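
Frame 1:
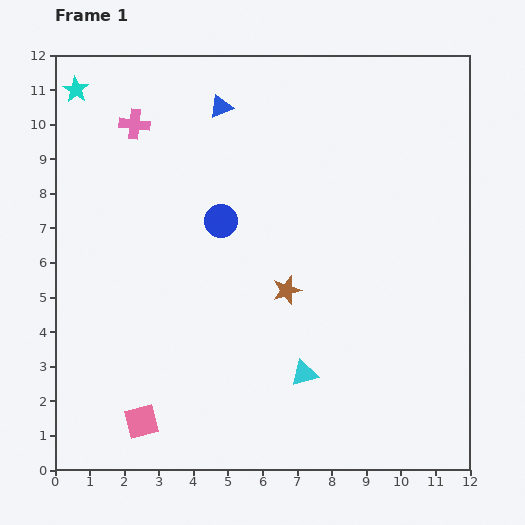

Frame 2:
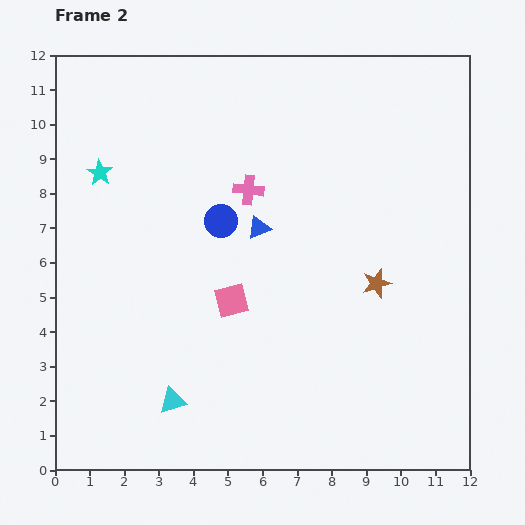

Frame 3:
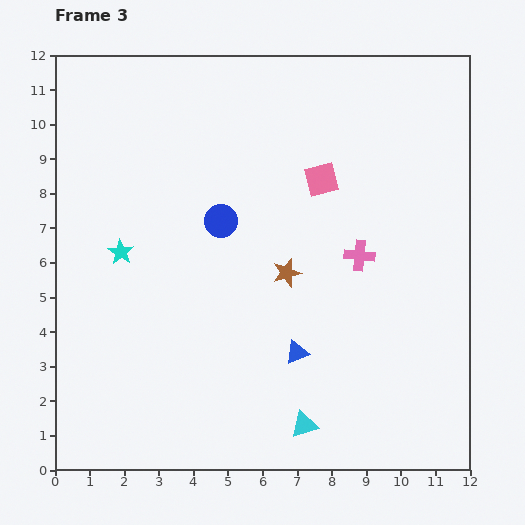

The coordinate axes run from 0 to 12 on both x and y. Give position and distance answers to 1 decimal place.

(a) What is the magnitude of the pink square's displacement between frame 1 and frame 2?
4.4

The pink square moved from (2.5, 1.4) to (5.1, 4.9), a distance of √(2.6² + 3.5²) ≈ 4.4.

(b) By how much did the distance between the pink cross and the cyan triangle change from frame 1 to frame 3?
-3.5

Distance in frame 1: 8.7. Distance in frame 3: 5.2.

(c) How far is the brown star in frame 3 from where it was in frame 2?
2.6

The brown star moved from (9.3, 5.4) to (6.7, 5.7), a distance of √(2.6² + 0.3²) ≈ 2.6.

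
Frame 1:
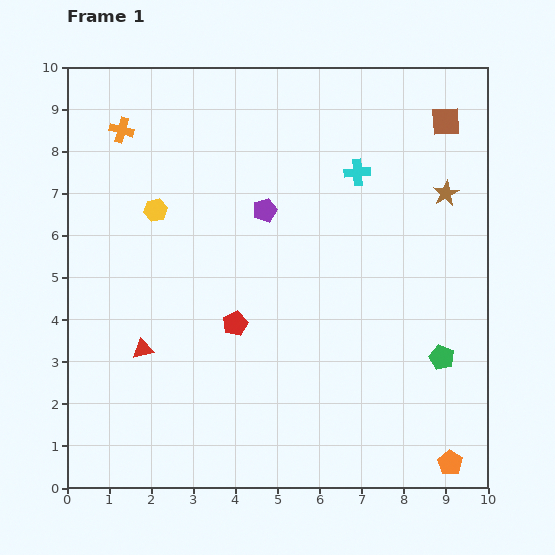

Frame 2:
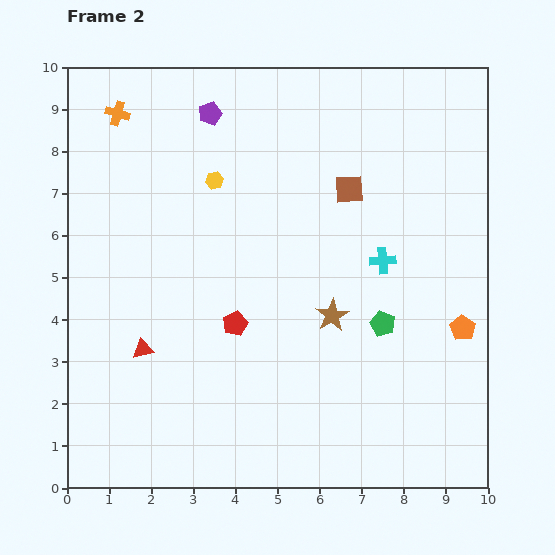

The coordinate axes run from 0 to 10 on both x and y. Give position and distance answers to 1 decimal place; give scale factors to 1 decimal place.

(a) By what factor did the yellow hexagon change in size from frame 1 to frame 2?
0.8×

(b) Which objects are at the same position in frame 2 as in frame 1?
the red triangle, the red pentagon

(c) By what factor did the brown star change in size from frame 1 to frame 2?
1.3×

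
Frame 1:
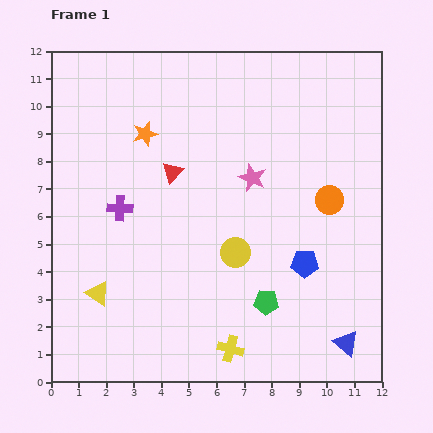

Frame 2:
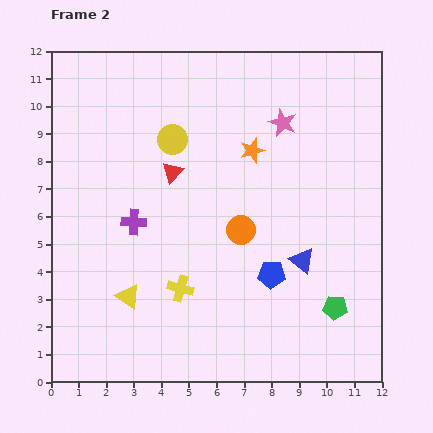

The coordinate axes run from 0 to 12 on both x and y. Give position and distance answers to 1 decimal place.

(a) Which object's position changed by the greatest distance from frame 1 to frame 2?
the yellow circle

(moved 4.7; next 3.9)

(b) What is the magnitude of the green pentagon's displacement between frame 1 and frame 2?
2.5

The green pentagon moved from (7.8, 2.9) to (10.3, 2.7), a distance of √(2.5² + 0.2²) ≈ 2.5.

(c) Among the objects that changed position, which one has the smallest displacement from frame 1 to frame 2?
the purple cross

(moved 0.7)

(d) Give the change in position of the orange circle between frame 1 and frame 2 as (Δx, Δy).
(-3.2, -1.1)

The orange circle was at (10.1, 6.6) in frame 1 and (6.9, 5.5) in frame 2.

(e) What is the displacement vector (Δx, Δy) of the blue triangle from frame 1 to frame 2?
(-1.6, 3.0)

The blue triangle was at (10.7, 1.4) in frame 1 and (9.1, 4.4) in frame 2.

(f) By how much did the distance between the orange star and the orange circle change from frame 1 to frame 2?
-4.2

Distance in frame 1: 7.1. Distance in frame 2: 2.9.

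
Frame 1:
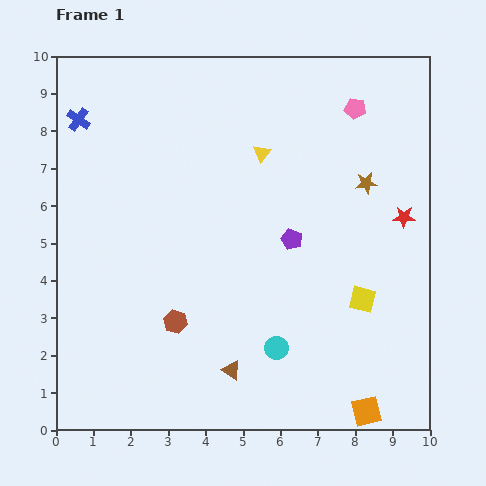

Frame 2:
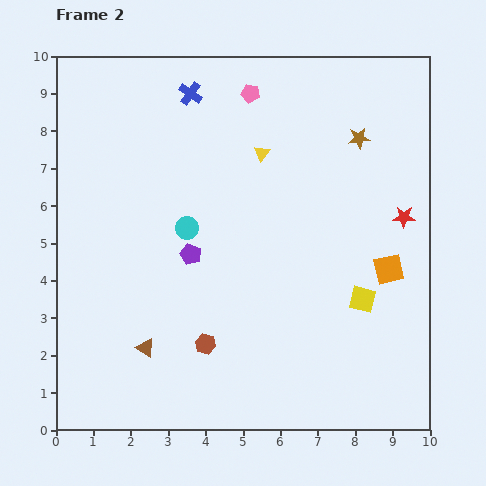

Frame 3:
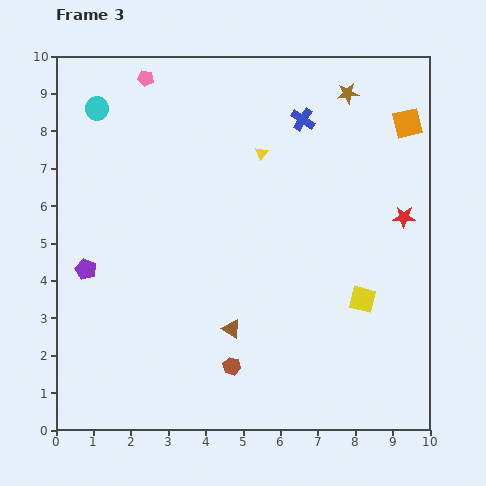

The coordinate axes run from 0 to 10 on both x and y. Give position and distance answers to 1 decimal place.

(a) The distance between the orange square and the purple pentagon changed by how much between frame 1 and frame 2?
+0.3

Distance in frame 1: 5.0. Distance in frame 2: 5.3.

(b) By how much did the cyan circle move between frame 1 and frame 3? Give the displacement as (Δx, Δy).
(-4.8, 6.4)

The cyan circle was at (5.9, 2.2) in frame 1 and (1.1, 8.6) in frame 3.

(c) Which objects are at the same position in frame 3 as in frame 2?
the yellow triangle, the yellow square, the red star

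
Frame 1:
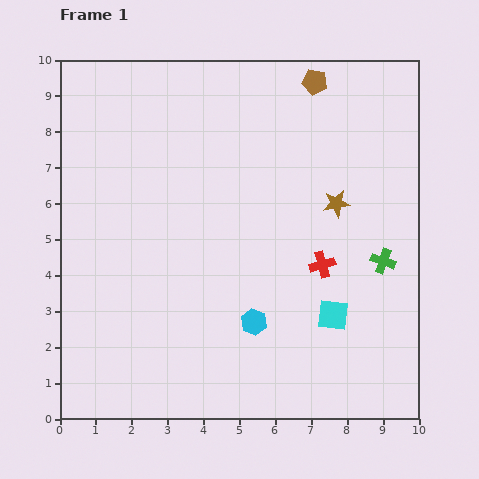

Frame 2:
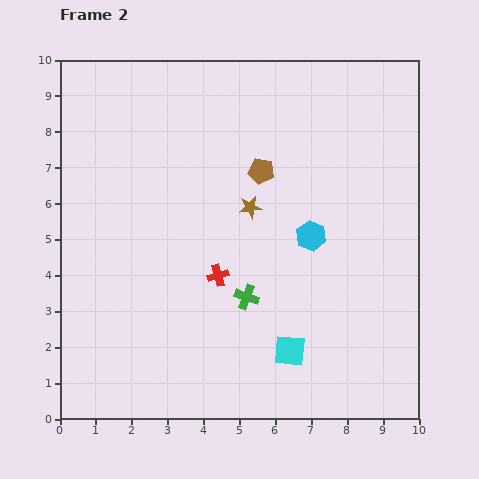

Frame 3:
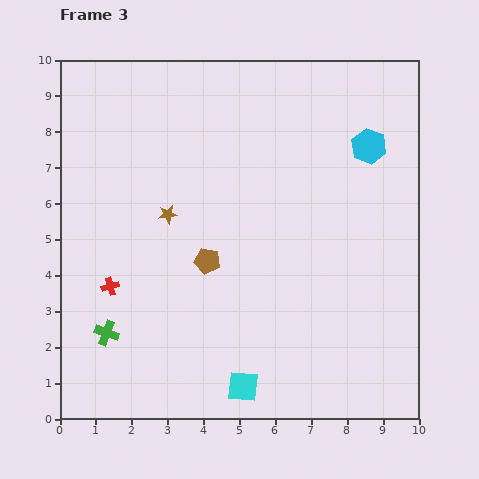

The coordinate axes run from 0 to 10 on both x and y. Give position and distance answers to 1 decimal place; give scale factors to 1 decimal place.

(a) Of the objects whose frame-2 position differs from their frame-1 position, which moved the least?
the cyan square

(moved 1.6)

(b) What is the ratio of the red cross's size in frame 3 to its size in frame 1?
0.7×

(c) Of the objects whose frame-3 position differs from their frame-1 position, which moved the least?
the cyan square

(moved 3.2)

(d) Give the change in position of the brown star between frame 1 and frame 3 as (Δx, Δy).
(-4.7, -0.3)

The brown star was at (7.7, 6.0) in frame 1 and (3.0, 5.7) in frame 3.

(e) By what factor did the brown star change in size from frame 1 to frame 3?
0.7×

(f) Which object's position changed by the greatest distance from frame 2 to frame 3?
the green cross

(moved 4.0; next 3.0)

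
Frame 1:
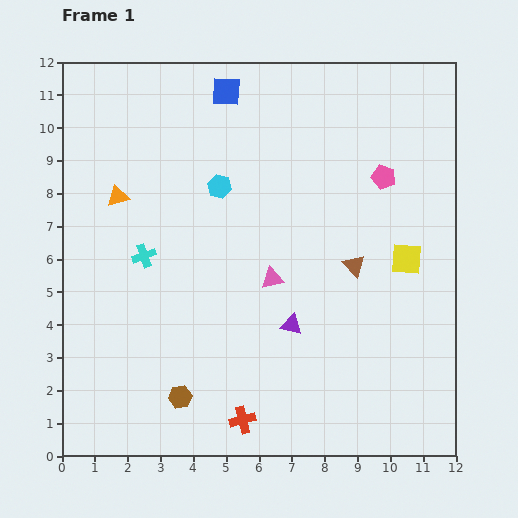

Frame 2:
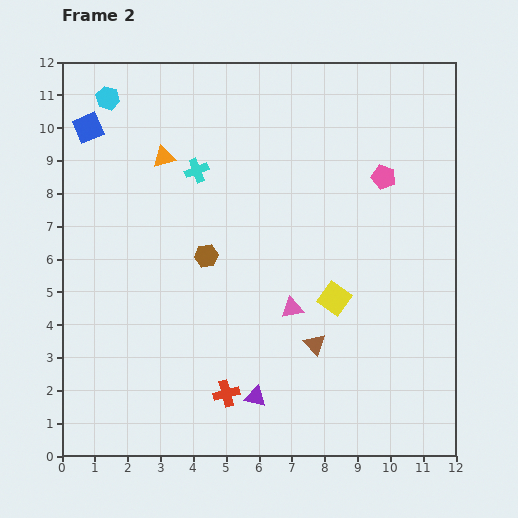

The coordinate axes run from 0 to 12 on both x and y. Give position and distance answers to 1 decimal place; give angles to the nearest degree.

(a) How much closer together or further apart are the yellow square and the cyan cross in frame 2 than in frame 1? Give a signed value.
-2.3

Distance in frame 1: 8.0. Distance in frame 2: 5.7.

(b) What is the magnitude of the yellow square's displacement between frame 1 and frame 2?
2.5

The yellow square moved from (10.5, 6.0) to (8.3, 4.8), a distance of √(2.2² + 1.2²) ≈ 2.5.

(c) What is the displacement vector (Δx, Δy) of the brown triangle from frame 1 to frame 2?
(-1.2, -2.4)

The brown triangle was at (8.9, 5.8) in frame 1 and (7.7, 3.4) in frame 2.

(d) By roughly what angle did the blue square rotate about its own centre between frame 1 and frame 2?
26° counter-clockwise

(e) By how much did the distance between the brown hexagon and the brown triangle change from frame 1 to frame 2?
-2.3

Distance in frame 1: 6.6. Distance in frame 2: 4.3.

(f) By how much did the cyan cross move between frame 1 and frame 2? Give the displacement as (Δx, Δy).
(1.6, 2.6)

The cyan cross was at (2.5, 6.1) in frame 1 and (4.1, 8.7) in frame 2.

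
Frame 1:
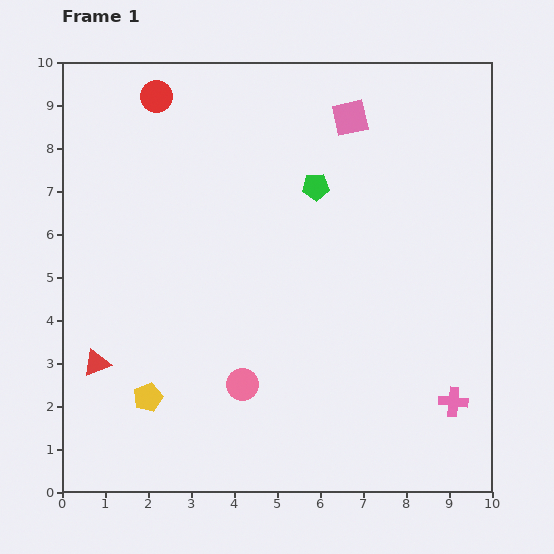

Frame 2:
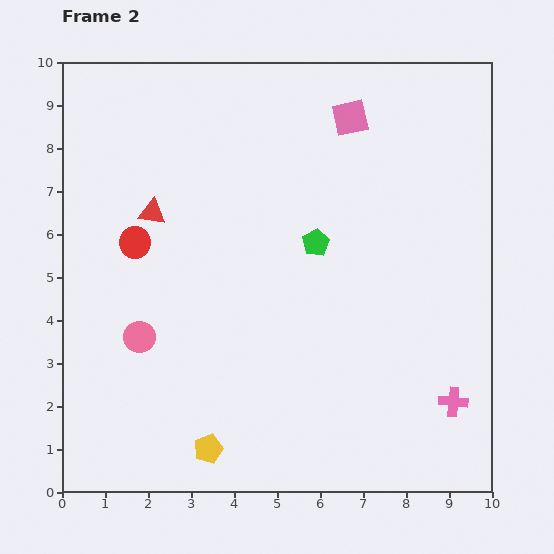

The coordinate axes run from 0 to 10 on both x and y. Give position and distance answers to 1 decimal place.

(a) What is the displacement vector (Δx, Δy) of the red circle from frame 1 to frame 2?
(-0.5, -3.4)

The red circle was at (2.2, 9.2) in frame 1 and (1.7, 5.8) in frame 2.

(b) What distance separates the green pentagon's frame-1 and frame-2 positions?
1.3

The green pentagon moved from (5.9, 7.1) to (5.9, 5.8), a distance of √(0.0² + 1.3²) ≈ 1.3.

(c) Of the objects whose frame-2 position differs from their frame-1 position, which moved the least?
the green pentagon

(moved 1.3)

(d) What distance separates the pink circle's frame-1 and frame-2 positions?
2.6

The pink circle moved from (4.2, 2.5) to (1.8, 3.6), a distance of √(2.4² + 1.1²) ≈ 2.6.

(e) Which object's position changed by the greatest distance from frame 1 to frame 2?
the red triangle

(moved 3.7; next 3.4)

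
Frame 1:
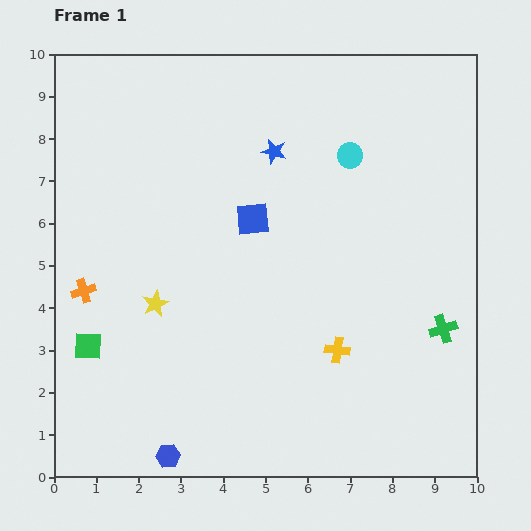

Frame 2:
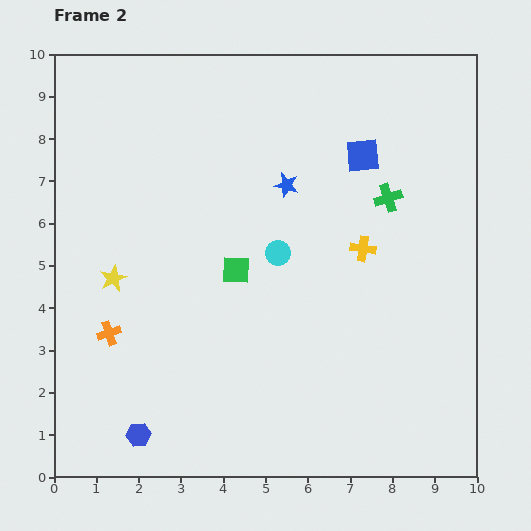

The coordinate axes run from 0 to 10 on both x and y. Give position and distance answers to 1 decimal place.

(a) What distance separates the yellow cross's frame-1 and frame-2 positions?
2.5

The yellow cross moved from (6.7, 3.0) to (7.3, 5.4), a distance of √(0.6² + 2.4²) ≈ 2.5.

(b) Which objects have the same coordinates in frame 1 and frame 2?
none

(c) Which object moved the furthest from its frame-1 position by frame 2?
the green square

(moved 3.9; next 3.4)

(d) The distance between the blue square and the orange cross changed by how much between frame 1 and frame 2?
+3.0

Distance in frame 1: 4.3. Distance in frame 2: 7.3.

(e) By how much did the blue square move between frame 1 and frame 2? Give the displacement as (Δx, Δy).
(2.6, 1.5)

The blue square was at (4.7, 6.1) in frame 1 and (7.3, 7.6) in frame 2.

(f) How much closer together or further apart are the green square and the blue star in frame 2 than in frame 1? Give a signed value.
-4.1

Distance in frame 1: 6.4. Distance in frame 2: 2.3.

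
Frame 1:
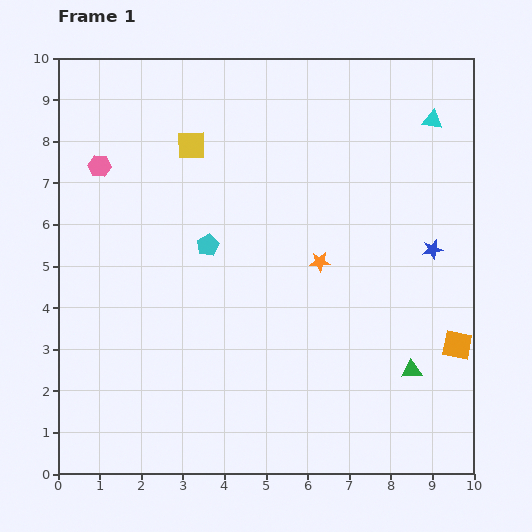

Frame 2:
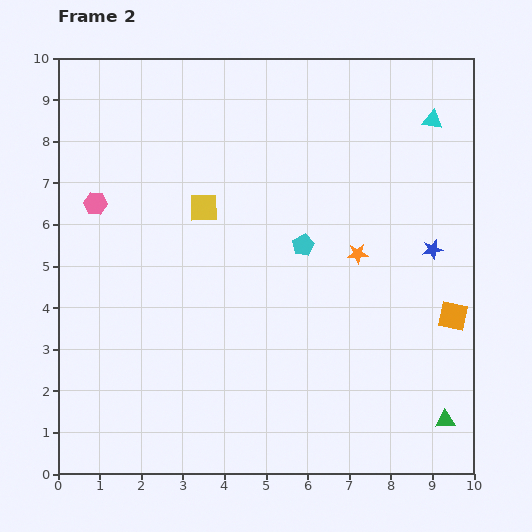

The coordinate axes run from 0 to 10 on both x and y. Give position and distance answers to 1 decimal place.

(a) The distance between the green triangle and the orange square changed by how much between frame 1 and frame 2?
+1.2

Distance in frame 1: 1.3. Distance in frame 2: 2.5.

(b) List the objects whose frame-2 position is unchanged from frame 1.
the blue star, the cyan triangle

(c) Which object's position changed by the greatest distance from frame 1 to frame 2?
the cyan pentagon

(moved 2.3; next 1.5)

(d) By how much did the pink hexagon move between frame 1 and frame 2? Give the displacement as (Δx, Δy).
(-0.1, -0.9)

The pink hexagon was at (1.0, 7.4) in frame 1 and (0.9, 6.5) in frame 2.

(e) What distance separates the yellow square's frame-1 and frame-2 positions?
1.5

The yellow square moved from (3.2, 7.9) to (3.5, 6.4), a distance of √(0.3² + 1.5²) ≈ 1.5.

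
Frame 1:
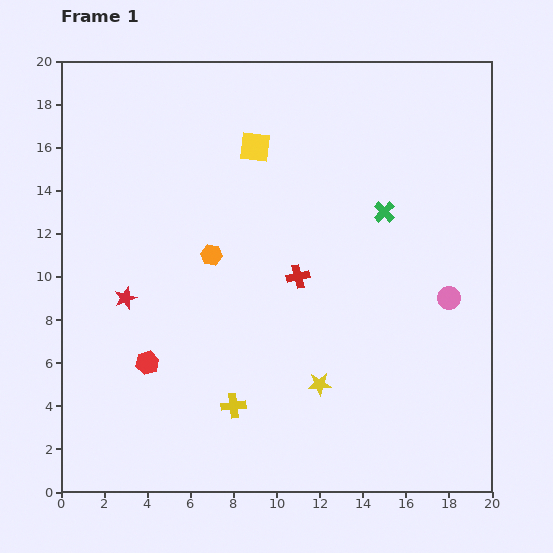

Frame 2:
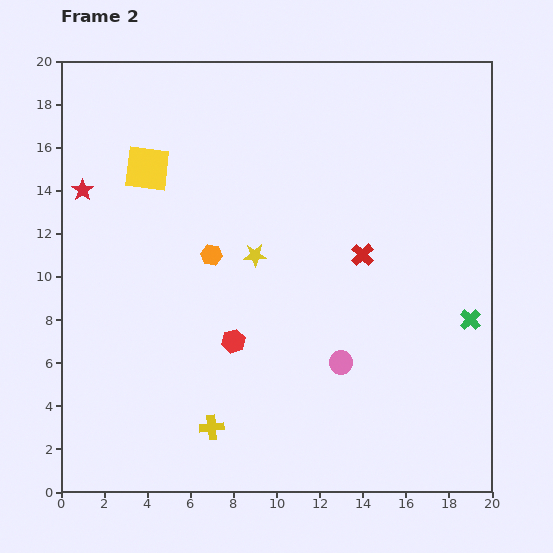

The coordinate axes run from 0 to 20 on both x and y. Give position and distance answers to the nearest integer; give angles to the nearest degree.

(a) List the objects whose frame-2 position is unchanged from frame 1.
the orange hexagon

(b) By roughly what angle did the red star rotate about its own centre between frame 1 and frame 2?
15° counter-clockwise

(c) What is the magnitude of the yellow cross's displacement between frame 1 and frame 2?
1

The yellow cross moved from (8, 4) to (7, 3), a distance of √(1² + 1²) ≈ 1.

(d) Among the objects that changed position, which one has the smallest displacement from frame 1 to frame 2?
the yellow cross

(moved 1)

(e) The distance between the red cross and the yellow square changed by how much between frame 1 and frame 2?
+5

Distance in frame 1: 6. Distance in frame 2: 11.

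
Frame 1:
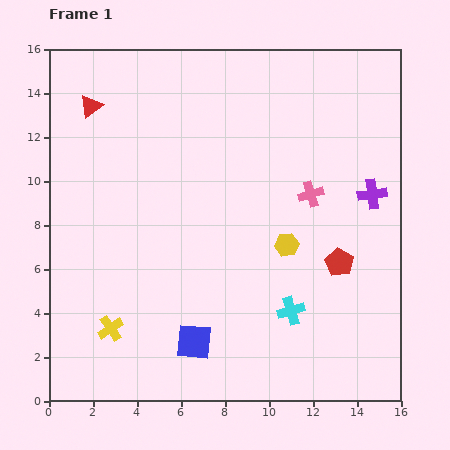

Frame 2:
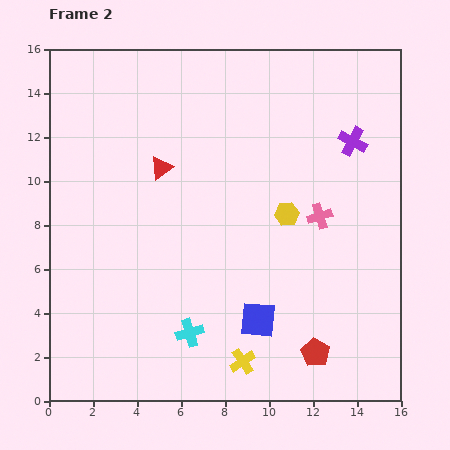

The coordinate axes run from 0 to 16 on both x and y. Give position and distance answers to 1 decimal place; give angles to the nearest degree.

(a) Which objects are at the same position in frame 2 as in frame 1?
none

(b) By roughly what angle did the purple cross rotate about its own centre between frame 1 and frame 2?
36° clockwise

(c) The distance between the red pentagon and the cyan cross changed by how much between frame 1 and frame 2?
+2.7

Distance in frame 1: 3.1. Distance in frame 2: 5.8.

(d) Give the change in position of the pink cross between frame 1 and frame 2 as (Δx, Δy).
(0.4, -1.0)

The pink cross was at (11.9, 9.4) in frame 1 and (12.3, 8.4) in frame 2.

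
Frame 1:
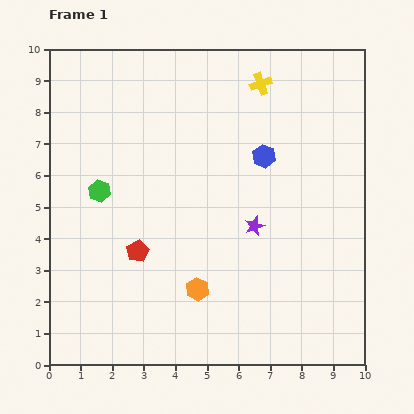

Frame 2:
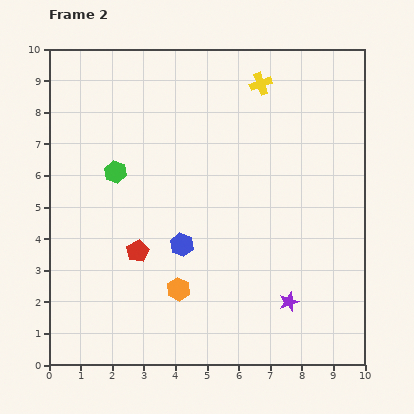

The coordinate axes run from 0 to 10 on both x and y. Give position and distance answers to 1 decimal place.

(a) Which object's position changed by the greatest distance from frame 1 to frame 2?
the blue hexagon

(moved 3.8; next 2.6)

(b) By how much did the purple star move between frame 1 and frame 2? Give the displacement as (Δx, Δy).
(1.1, -2.4)

The purple star was at (6.5, 4.4) in frame 1 and (7.6, 2.0) in frame 2.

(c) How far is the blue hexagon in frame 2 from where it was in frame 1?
3.8

The blue hexagon moved from (6.8, 6.6) to (4.2, 3.8), a distance of √(2.6² + 2.8²) ≈ 3.8.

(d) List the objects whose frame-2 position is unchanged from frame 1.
the red pentagon, the yellow cross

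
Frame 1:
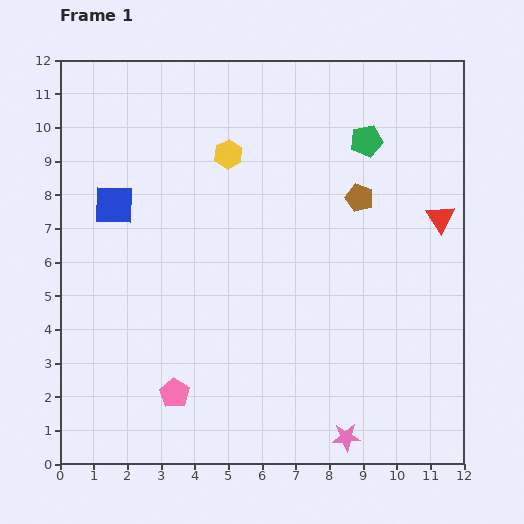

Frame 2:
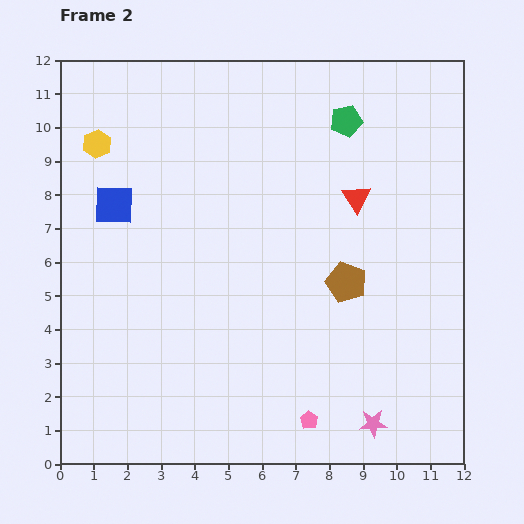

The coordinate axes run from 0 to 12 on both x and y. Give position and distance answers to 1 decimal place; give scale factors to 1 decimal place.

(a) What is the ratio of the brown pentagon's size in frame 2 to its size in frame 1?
1.5×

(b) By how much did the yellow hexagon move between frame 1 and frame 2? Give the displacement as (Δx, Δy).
(-3.9, 0.3)

The yellow hexagon was at (5.0, 9.2) in frame 1 and (1.1, 9.5) in frame 2.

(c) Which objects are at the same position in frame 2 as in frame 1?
the blue square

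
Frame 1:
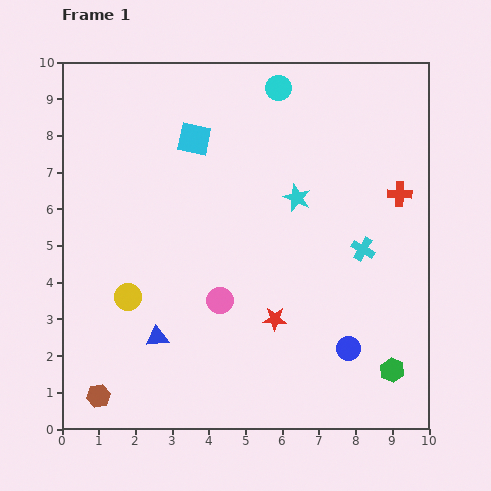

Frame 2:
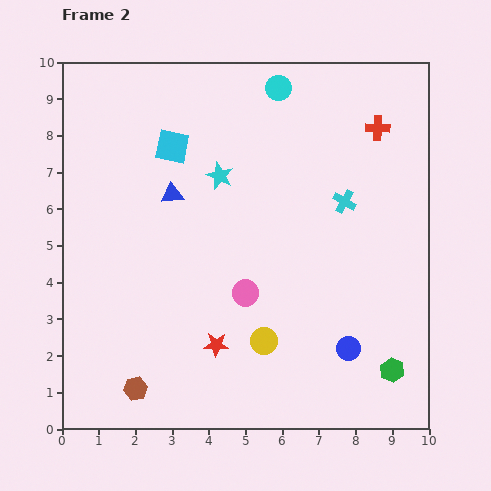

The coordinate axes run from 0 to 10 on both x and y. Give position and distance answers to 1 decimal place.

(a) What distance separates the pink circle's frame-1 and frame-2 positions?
0.7

The pink circle moved from (4.3, 3.5) to (5.0, 3.7), a distance of √(0.7² + 0.2²) ≈ 0.7.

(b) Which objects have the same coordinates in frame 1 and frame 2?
the cyan circle, the green hexagon, the blue circle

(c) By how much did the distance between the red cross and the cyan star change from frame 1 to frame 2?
+1.7

Distance in frame 1: 2.8. Distance in frame 2: 4.5.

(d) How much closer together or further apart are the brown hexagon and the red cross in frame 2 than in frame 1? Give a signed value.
-0.2

Distance in frame 1: 9.9. Distance in frame 2: 9.7.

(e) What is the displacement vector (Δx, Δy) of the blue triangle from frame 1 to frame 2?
(0.4, 3.9)

The blue triangle was at (2.6, 2.5) in frame 1 and (3.0, 6.4) in frame 2.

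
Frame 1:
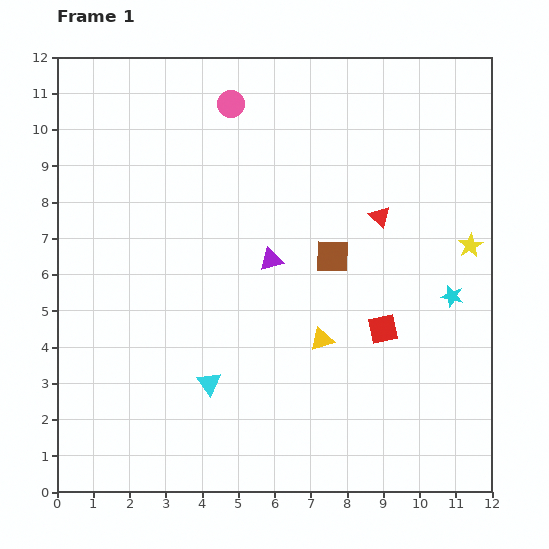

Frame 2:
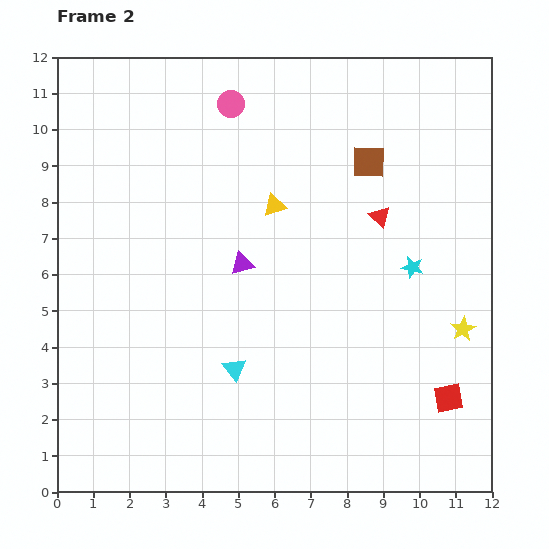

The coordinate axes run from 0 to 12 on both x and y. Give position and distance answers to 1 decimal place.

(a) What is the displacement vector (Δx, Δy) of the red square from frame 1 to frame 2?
(1.8, -1.9)

The red square was at (9.0, 4.5) in frame 1 and (10.8, 2.6) in frame 2.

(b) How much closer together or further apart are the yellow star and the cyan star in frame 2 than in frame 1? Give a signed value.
+0.7

Distance in frame 1: 1.5. Distance in frame 2: 2.2.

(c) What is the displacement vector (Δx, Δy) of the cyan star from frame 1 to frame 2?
(-1.1, 0.8)

The cyan star was at (10.9, 5.4) in frame 1 and (9.8, 6.2) in frame 2.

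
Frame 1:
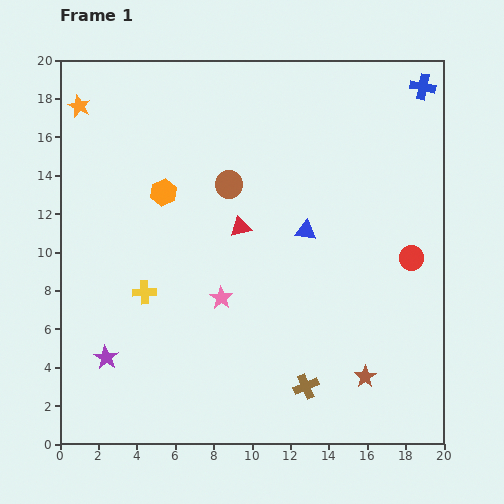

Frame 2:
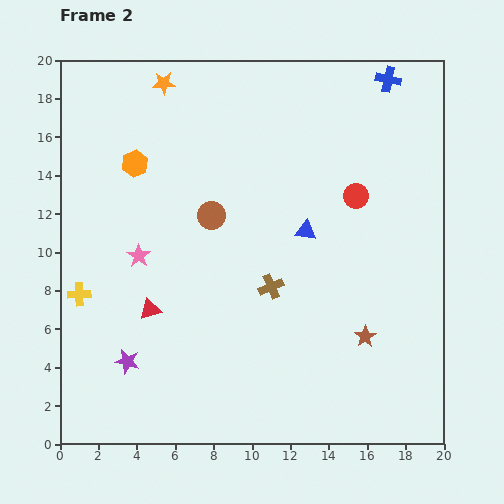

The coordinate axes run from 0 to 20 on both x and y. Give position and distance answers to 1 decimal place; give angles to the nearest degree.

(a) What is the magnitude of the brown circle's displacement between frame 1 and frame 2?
1.8

The brown circle moved from (8.8, 13.5) to (7.9, 11.9), a distance of √(0.9² + 1.6²) ≈ 1.8.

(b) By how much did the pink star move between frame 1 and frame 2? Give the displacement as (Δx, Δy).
(-4.3, 2.2)

The pink star was at (8.4, 7.6) in frame 1 and (4.1, 9.8) in frame 2.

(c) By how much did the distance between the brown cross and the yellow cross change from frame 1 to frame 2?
+0.3

Distance in frame 1: 9.7. Distance in frame 2: 10.0.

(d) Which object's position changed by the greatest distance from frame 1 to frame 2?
the red triangle

(moved 6.4; next 5.5)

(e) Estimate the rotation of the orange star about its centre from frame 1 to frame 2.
28° counter-clockwise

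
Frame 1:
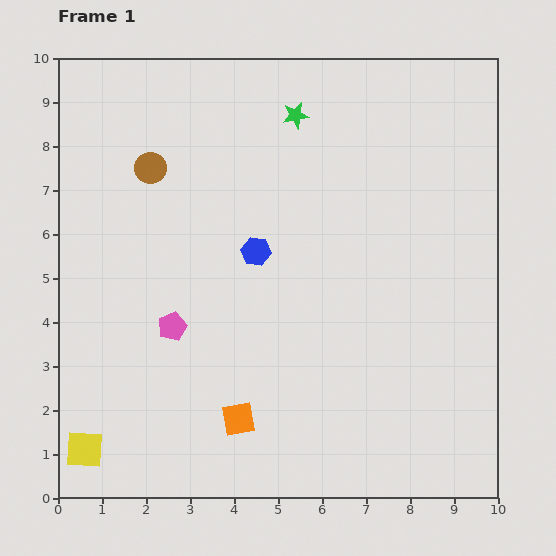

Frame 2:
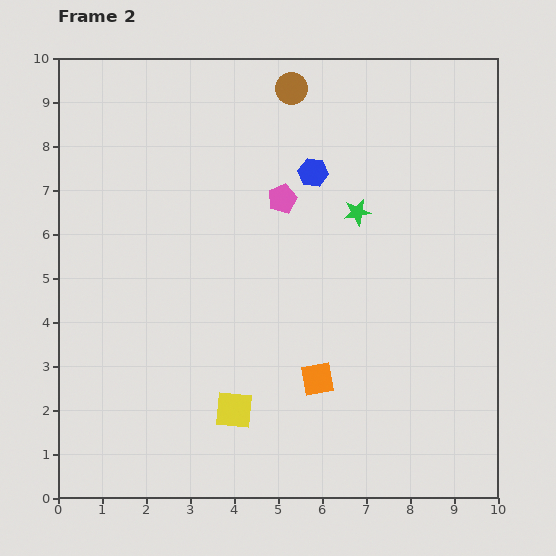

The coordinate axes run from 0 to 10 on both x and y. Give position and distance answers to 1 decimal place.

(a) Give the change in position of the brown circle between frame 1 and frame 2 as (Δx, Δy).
(3.2, 1.8)

The brown circle was at (2.1, 7.5) in frame 1 and (5.3, 9.3) in frame 2.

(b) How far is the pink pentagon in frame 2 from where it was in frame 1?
3.8

The pink pentagon moved from (2.6, 3.9) to (5.1, 6.8), a distance of √(2.5² + 2.9²) ≈ 3.8.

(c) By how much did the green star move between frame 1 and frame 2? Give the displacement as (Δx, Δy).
(1.4, -2.2)

The green star was at (5.4, 8.7) in frame 1 and (6.8, 6.5) in frame 2.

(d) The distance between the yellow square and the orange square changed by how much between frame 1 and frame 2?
-1.6

Distance in frame 1: 3.6. Distance in frame 2: 2.0.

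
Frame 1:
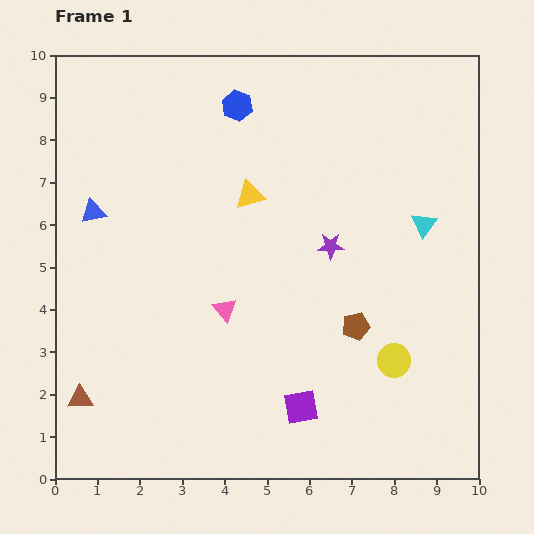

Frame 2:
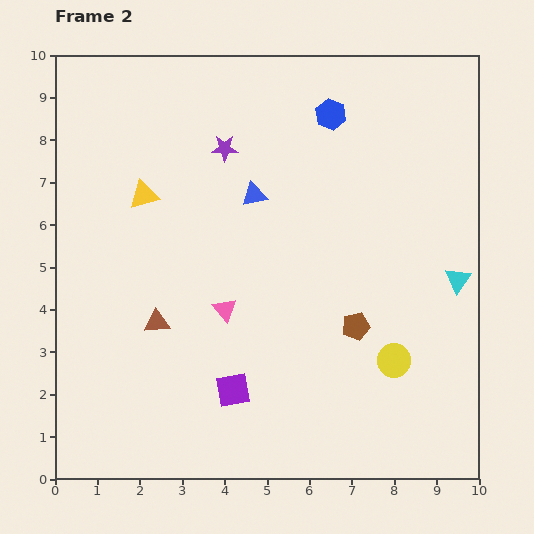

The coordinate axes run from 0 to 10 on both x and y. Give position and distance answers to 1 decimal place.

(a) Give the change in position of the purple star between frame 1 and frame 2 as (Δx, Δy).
(-2.5, 2.3)

The purple star was at (6.5, 5.5) in frame 1 and (4.0, 7.8) in frame 2.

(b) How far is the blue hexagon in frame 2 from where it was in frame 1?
2.2

The blue hexagon moved from (4.3, 8.8) to (6.5, 8.6), a distance of √(2.2² + 0.2²) ≈ 2.2.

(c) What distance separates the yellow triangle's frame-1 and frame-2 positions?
2.5

The yellow triangle moved from (4.6, 6.7) to (2.1, 6.7), a distance of √(2.5² + 0.0²) ≈ 2.5.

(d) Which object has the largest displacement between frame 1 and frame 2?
the blue triangle

(moved 3.8; next 3.4)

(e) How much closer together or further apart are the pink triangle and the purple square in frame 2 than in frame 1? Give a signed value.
-1.0

Distance in frame 1: 2.9. Distance in frame 2: 1.9.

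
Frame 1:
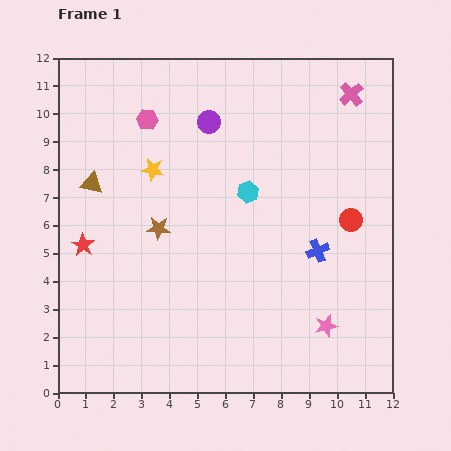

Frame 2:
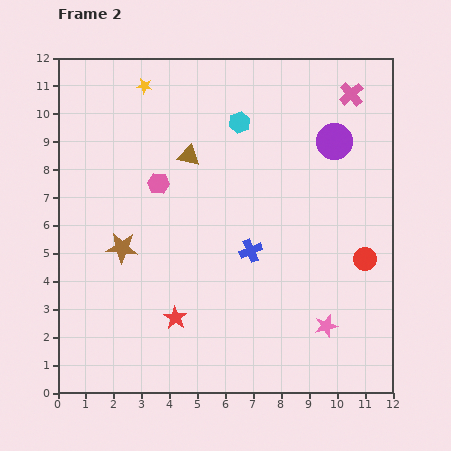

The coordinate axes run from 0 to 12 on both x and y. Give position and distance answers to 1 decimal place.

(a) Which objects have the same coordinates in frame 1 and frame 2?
the pink cross, the pink star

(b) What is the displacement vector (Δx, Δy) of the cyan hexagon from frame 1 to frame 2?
(-0.3, 2.5)

The cyan hexagon was at (6.8, 7.2) in frame 1 and (6.5, 9.7) in frame 2.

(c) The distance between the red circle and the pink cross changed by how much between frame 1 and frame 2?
+1.4

Distance in frame 1: 4.5. Distance in frame 2: 5.9.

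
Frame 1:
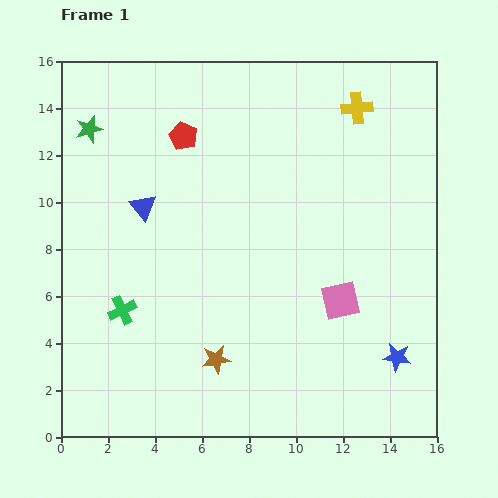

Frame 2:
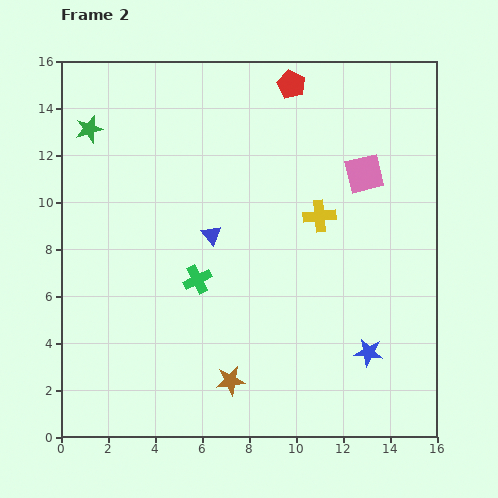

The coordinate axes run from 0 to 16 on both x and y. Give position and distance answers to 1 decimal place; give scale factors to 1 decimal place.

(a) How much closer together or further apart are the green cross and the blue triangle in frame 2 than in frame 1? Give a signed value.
-2.5

Distance in frame 1: 4.5. Distance in frame 2: 2.0.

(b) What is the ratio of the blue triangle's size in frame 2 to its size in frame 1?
0.8×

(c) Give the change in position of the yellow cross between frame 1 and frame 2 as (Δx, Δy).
(-1.6, -4.6)

The yellow cross was at (12.6, 14.0) in frame 1 and (11.0, 9.4) in frame 2.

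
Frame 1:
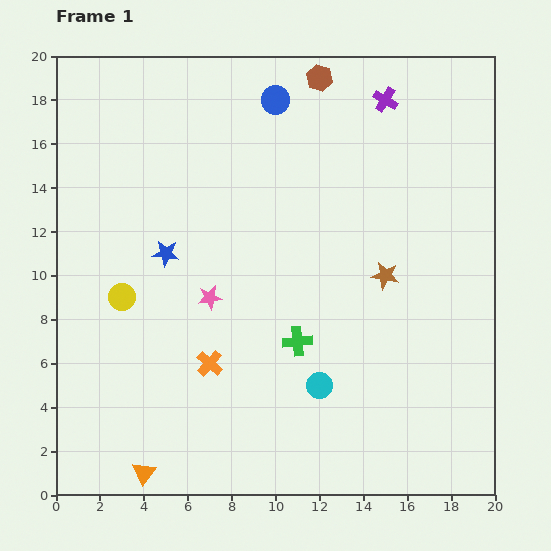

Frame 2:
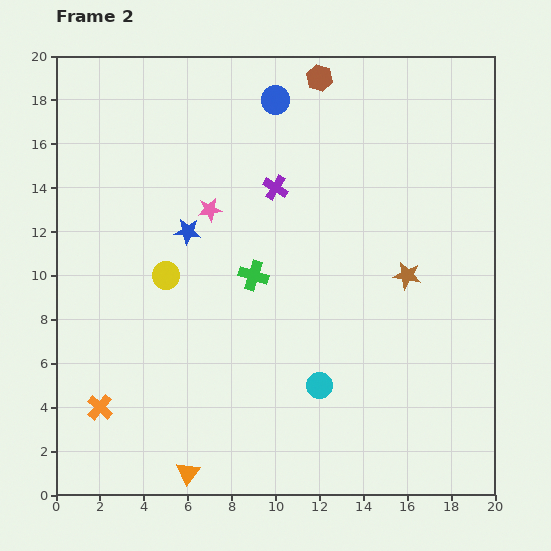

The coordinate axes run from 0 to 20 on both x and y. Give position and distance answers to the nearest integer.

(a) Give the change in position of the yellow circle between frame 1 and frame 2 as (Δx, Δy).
(2, 1)

The yellow circle was at (3, 9) in frame 1 and (5, 10) in frame 2.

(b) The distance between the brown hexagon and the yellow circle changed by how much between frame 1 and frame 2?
-2

Distance in frame 1: 13. Distance in frame 2: 11.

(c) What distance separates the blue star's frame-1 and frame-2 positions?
1

The blue star moved from (5, 11) to (6, 12), a distance of √(1² + 1²) ≈ 1.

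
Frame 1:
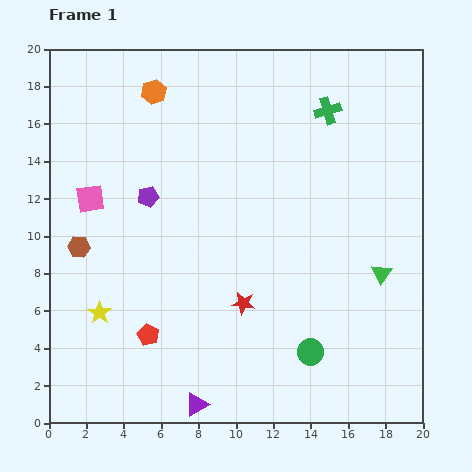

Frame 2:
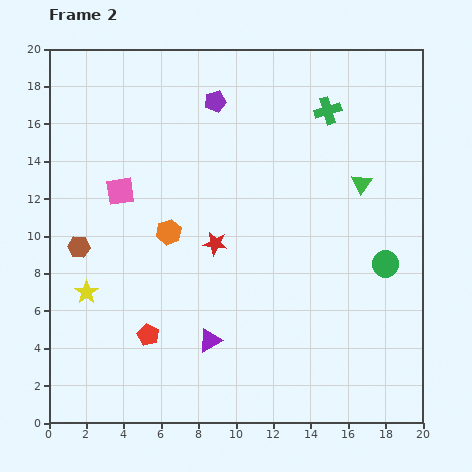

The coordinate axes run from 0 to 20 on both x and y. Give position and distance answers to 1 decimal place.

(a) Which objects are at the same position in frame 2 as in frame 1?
the red pentagon, the brown hexagon, the green cross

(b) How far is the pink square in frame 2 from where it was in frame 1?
1.6

The pink square moved from (2.2, 12.0) to (3.8, 12.4), a distance of √(1.6² + 0.4²) ≈ 1.6.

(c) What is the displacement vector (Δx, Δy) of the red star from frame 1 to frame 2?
(-1.5, 3.2)

The red star was at (10.4, 6.4) in frame 1 and (8.9, 9.6) in frame 2.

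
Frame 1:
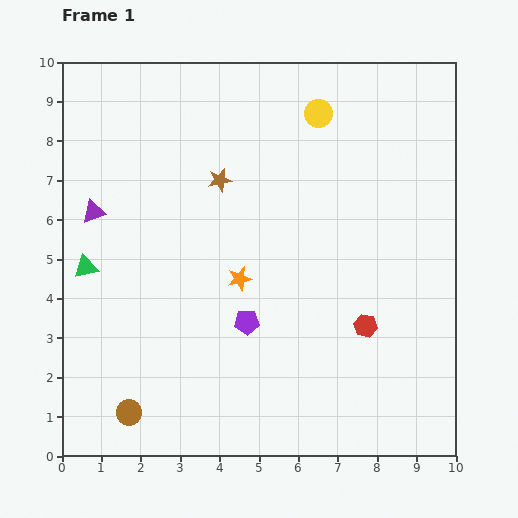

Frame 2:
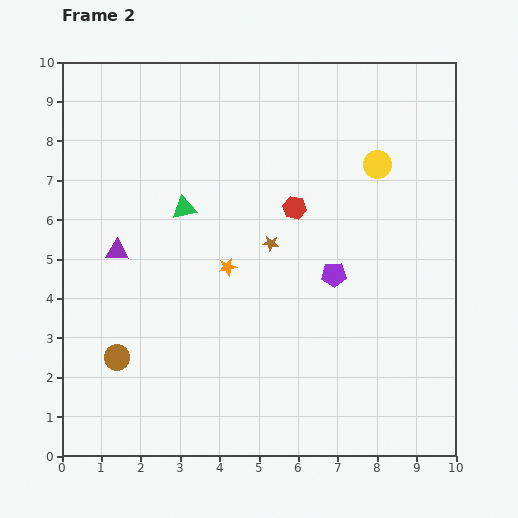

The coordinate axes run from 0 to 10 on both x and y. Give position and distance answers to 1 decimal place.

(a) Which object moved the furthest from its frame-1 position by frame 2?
the red hexagon

(moved 3.5; next 2.9)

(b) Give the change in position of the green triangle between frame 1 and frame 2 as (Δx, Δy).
(2.5, 1.5)

The green triangle was at (0.6, 4.8) in frame 1 and (3.1, 6.3) in frame 2.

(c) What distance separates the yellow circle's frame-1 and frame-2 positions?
2.0

The yellow circle moved from (6.5, 8.7) to (8.0, 7.4), a distance of √(1.5² + 1.3²) ≈ 2.0.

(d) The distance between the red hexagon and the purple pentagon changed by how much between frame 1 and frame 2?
-1.0

Distance in frame 1: 3.0. Distance in frame 2: 2.0.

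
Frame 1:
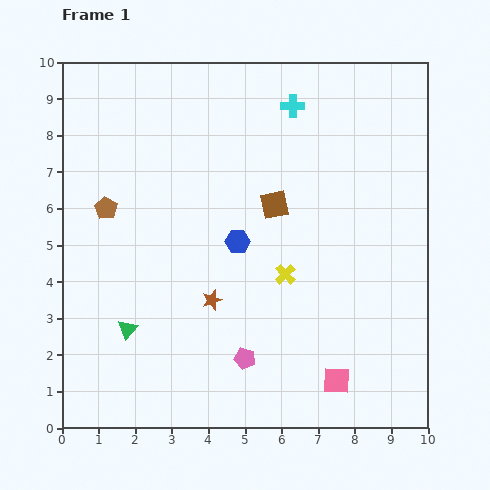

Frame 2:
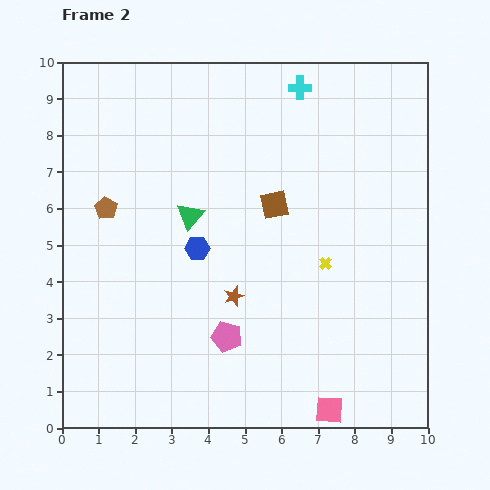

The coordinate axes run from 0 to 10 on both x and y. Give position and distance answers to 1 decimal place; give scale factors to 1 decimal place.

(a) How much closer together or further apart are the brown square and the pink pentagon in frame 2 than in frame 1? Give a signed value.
-0.5

Distance in frame 1: 4.3. Distance in frame 2: 3.8.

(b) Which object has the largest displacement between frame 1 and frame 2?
the green triangle

(moved 3.5; next 1.1)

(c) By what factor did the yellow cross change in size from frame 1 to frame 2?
0.6×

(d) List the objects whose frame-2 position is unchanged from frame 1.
the brown square, the brown pentagon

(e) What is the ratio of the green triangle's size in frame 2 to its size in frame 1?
1.4×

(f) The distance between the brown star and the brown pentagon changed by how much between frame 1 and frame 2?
+0.4

Distance in frame 1: 3.8. Distance in frame 2: 4.2.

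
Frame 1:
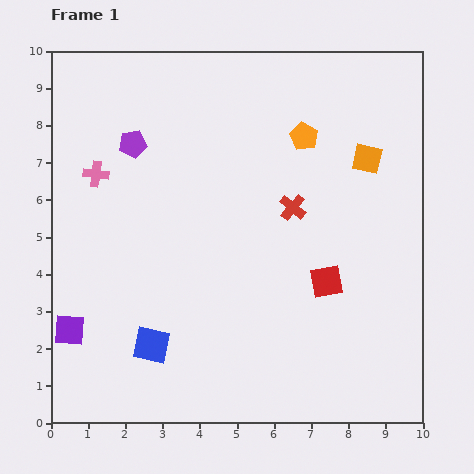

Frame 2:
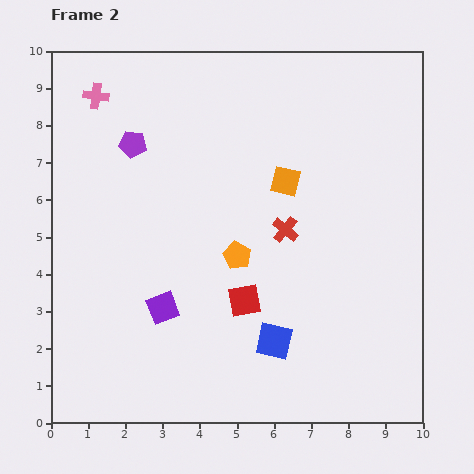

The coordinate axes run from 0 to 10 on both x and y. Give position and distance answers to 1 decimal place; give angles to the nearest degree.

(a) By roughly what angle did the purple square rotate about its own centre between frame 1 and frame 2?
25° counter-clockwise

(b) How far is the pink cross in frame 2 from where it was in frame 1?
2.1

The pink cross moved from (1.2, 6.7) to (1.2, 8.8), a distance of √(0.0² + 2.1²) ≈ 2.1.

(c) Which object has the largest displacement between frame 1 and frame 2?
the orange pentagon

(moved 3.7; next 3.3)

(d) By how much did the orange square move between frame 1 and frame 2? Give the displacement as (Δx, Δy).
(-2.2, -0.6)

The orange square was at (8.5, 7.1) in frame 1 and (6.3, 6.5) in frame 2.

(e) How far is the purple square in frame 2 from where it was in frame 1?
2.6

The purple square moved from (0.5, 2.5) to (3.0, 3.1), a distance of √(2.5² + 0.6²) ≈ 2.6.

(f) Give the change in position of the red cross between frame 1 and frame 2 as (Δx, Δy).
(-0.2, -0.6)

The red cross was at (6.5, 5.8) in frame 1 and (6.3, 5.2) in frame 2.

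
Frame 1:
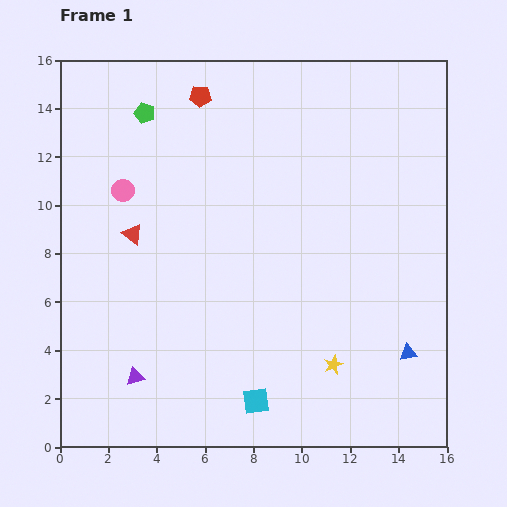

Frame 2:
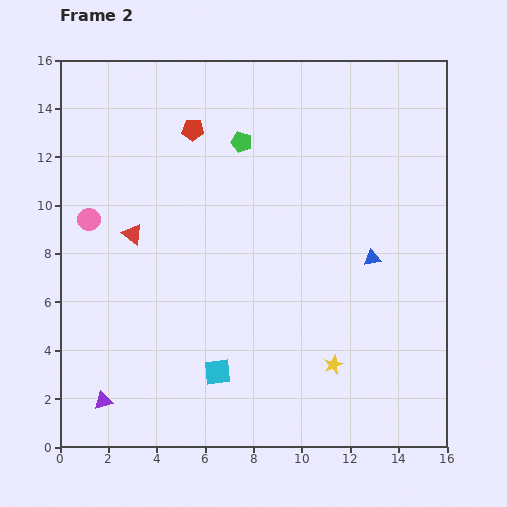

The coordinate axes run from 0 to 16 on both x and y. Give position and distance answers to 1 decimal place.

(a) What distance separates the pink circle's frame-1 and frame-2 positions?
1.8

The pink circle moved from (2.6, 10.6) to (1.2, 9.4), a distance of √(1.4² + 1.2²) ≈ 1.8.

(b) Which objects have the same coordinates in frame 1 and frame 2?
the yellow star, the red triangle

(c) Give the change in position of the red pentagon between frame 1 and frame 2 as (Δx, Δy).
(-0.3, -1.4)

The red pentagon was at (5.8, 14.5) in frame 1 and (5.5, 13.1) in frame 2.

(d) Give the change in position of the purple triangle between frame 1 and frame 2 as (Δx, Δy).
(-1.3, -1.0)

The purple triangle was at (3.1, 2.9) in frame 1 and (1.8, 1.9) in frame 2.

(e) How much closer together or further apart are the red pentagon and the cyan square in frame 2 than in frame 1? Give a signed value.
-2.8

Distance in frame 1: 12.8. Distance in frame 2: 10.0.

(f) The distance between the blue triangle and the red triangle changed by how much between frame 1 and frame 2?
-2.4

Distance in frame 1: 12.4. Distance in frame 2: 10.0.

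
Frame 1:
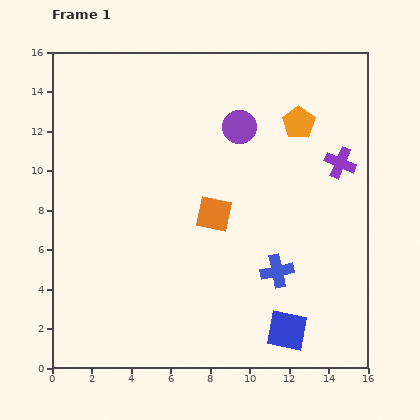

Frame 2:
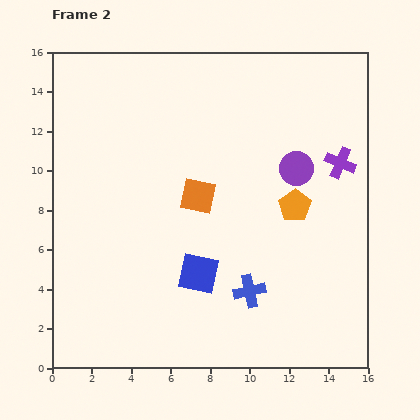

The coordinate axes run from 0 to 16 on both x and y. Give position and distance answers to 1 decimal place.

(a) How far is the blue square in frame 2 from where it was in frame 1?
5.4

The blue square moved from (11.9, 1.9) to (7.4, 4.8), a distance of √(4.5² + 2.9²) ≈ 5.4.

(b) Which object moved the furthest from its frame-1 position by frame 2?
the blue square

(moved 5.4; next 4.2)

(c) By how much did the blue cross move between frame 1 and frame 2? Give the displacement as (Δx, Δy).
(-1.4, -1.0)

The blue cross was at (11.4, 4.9) in frame 1 and (10.0, 3.9) in frame 2.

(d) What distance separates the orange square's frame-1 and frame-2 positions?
1.2

The orange square moved from (8.2, 7.8) to (7.4, 8.7), a distance of √(0.8² + 0.9²) ≈ 1.2.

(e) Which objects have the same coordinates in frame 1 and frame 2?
the purple cross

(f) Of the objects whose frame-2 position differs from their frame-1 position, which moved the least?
the orange square

(moved 1.2)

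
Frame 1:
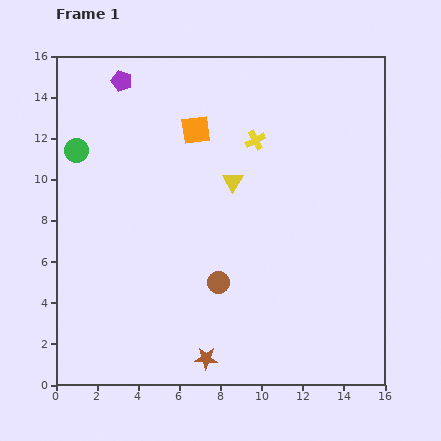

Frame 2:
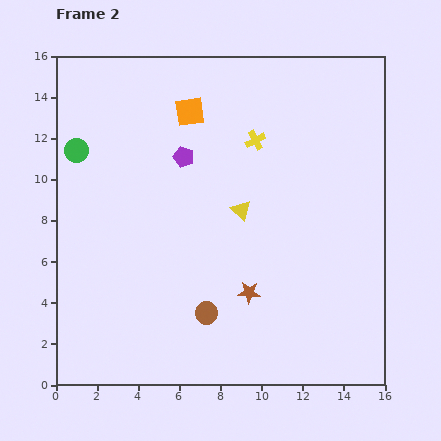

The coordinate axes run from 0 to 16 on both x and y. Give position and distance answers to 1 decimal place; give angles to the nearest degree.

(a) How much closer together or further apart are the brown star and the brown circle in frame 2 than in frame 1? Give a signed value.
-1.4

Distance in frame 1: 3.7. Distance in frame 2: 2.3.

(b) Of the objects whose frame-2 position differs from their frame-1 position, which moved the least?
the orange square

(moved 0.9)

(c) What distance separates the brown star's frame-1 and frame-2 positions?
3.8

The brown star moved from (7.3, 1.3) to (9.4, 4.5), a distance of √(2.1² + 3.2²) ≈ 3.8.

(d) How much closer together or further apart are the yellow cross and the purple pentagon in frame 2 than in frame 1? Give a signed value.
-3.5

Distance in frame 1: 7.1. Distance in frame 2: 3.6.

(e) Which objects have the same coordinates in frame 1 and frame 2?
the green circle, the yellow cross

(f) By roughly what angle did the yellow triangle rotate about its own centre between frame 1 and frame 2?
17° counter-clockwise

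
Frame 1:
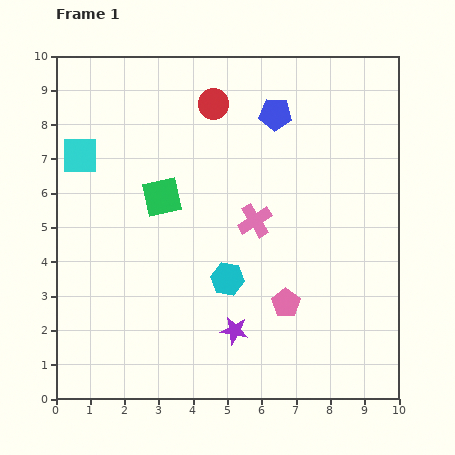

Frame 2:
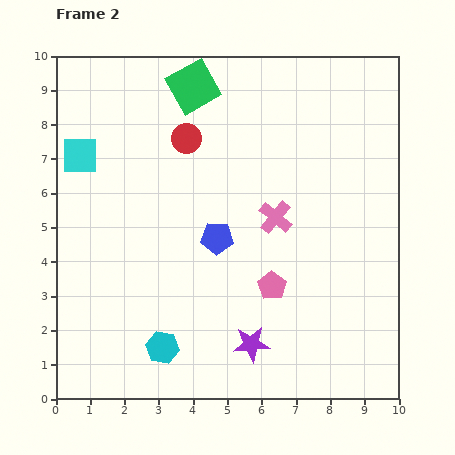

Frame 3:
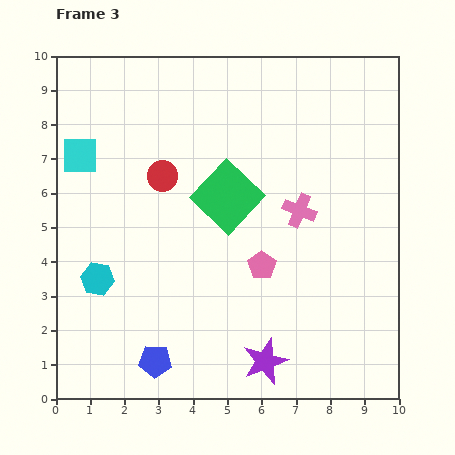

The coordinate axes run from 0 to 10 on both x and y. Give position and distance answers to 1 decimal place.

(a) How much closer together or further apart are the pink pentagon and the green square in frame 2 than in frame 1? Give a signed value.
+1.4

Distance in frame 1: 4.8. Distance in frame 2: 6.2.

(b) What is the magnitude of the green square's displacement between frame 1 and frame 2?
3.3

The green square moved from (3.1, 5.9) to (4.0, 9.1), a distance of √(0.9² + 3.2²) ≈ 3.3.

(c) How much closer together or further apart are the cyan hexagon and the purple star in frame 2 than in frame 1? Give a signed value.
+1.1

Distance in frame 1: 1.5. Distance in frame 2: 2.6.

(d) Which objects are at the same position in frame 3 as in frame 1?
the cyan square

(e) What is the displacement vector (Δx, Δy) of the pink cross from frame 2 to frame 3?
(0.7, 0.2)

The pink cross was at (6.4, 5.3) in frame 2 and (7.1, 5.5) in frame 3.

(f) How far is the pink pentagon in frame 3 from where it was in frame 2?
0.7

The pink pentagon moved from (6.3, 3.3) to (6.0, 3.9), a distance of √(0.3² + 0.6²) ≈ 0.7.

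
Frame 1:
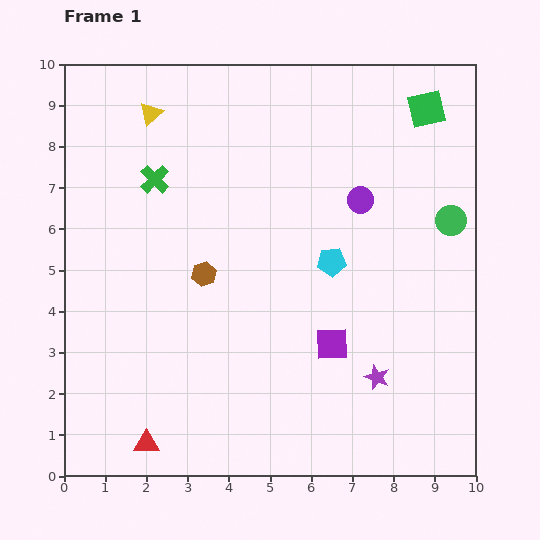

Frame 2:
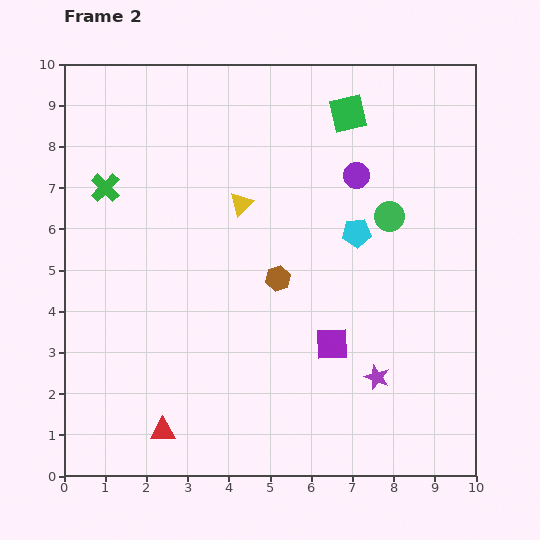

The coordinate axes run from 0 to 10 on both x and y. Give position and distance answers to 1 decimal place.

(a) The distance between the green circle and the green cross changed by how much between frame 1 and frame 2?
-0.4

Distance in frame 1: 7.3. Distance in frame 2: 6.9.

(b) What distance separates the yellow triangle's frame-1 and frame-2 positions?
3.1

The yellow triangle moved from (2.1, 8.8) to (4.3, 6.6), a distance of √(2.2² + 2.2²) ≈ 3.1.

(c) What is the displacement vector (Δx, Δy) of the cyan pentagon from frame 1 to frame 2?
(0.6, 0.7)

The cyan pentagon was at (6.5, 5.2) in frame 1 and (7.1, 5.9) in frame 2.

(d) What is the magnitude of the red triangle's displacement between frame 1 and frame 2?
0.5

The red triangle moved from (2.0, 0.8) to (2.4, 1.1), a distance of √(0.4² + 0.3²) ≈ 0.5.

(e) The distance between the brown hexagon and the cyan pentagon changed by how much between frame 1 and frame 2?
-0.9

Distance in frame 1: 3.1. Distance in frame 2: 2.2.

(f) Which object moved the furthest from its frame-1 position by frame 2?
the yellow triangle

(moved 3.1; next 1.9)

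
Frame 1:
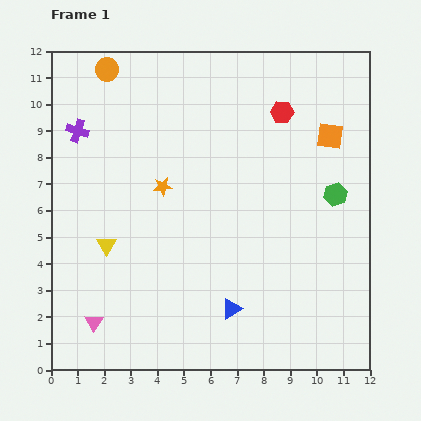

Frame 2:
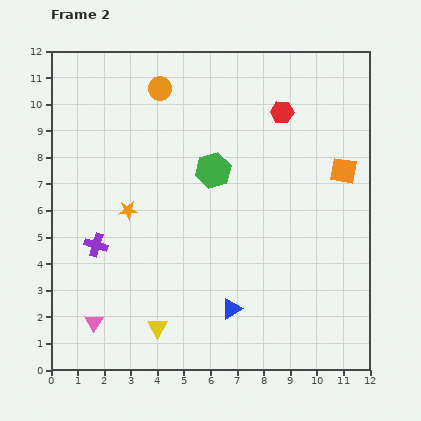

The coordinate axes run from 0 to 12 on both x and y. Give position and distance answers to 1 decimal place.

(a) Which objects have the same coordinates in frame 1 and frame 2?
the blue triangle, the red hexagon, the pink triangle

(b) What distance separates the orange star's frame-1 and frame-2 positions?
1.6

The orange star moved from (4.2, 6.9) to (2.9, 6.0), a distance of √(1.3² + 0.9²) ≈ 1.6.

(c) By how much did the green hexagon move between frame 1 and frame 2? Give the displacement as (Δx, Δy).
(-4.6, 0.9)

The green hexagon was at (10.7, 6.6) in frame 1 and (6.1, 7.5) in frame 2.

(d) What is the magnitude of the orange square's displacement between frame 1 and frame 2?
1.4

The orange square moved from (10.5, 8.8) to (11.0, 7.5), a distance of √(0.5² + 1.3²) ≈ 1.4.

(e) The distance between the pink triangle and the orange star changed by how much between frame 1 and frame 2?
-1.3

Distance in frame 1: 5.7. Distance in frame 2: 4.4.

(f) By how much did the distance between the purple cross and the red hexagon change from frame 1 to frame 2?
+0.9

Distance in frame 1: 7.7. Distance in frame 2: 8.6.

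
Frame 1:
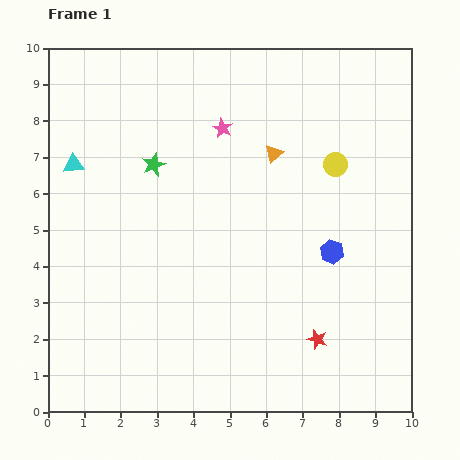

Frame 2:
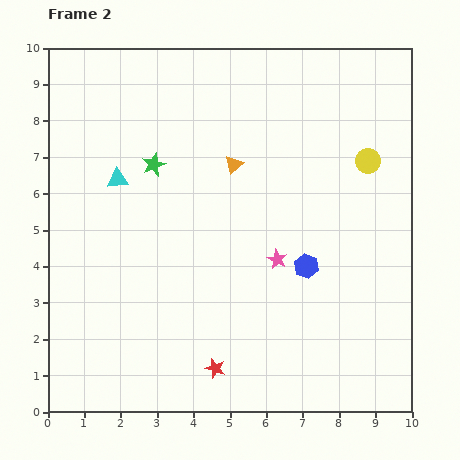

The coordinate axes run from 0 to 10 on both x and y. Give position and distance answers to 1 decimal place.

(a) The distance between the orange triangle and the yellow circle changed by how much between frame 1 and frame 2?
+2.0

Distance in frame 1: 1.7. Distance in frame 2: 3.7.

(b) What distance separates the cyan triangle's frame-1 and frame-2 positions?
1.3

The cyan triangle moved from (0.7, 6.8) to (1.9, 6.4), a distance of √(1.2² + 0.4²) ≈ 1.3.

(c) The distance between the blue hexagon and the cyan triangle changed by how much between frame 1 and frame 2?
-1.8

Distance in frame 1: 7.5. Distance in frame 2: 5.7.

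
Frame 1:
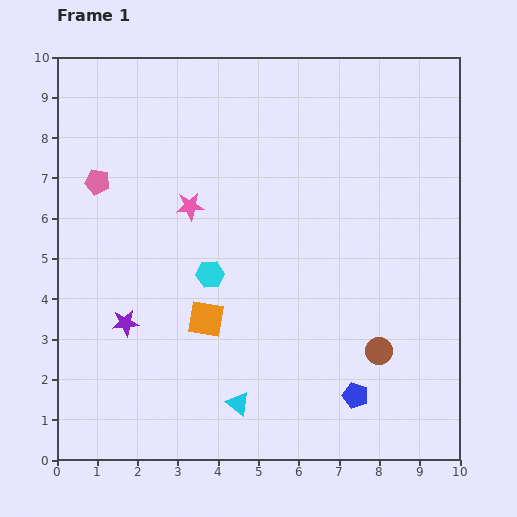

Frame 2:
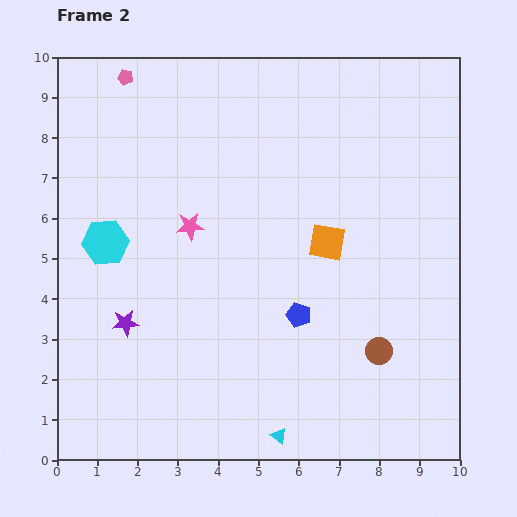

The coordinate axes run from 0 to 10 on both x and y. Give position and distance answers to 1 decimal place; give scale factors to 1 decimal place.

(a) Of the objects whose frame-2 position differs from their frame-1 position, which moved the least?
the pink star

(moved 0.5)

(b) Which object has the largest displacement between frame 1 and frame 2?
the orange square

(moved 3.6; next 2.7)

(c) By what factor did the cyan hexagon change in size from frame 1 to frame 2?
1.7×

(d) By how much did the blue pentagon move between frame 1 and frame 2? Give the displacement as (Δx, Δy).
(-1.4, 2.0)

The blue pentagon was at (7.4, 1.6) in frame 1 and (6.0, 3.6) in frame 2.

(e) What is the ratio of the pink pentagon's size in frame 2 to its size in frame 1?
0.6×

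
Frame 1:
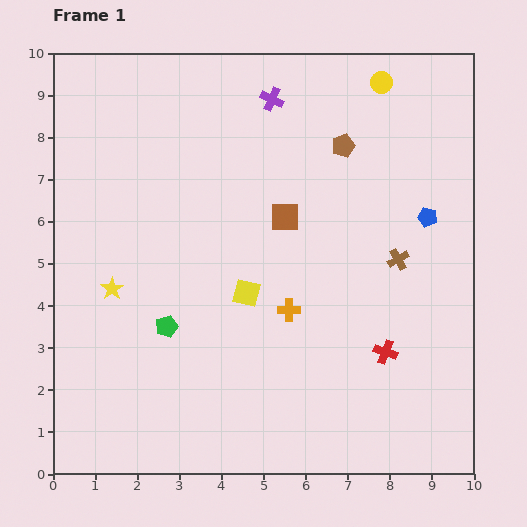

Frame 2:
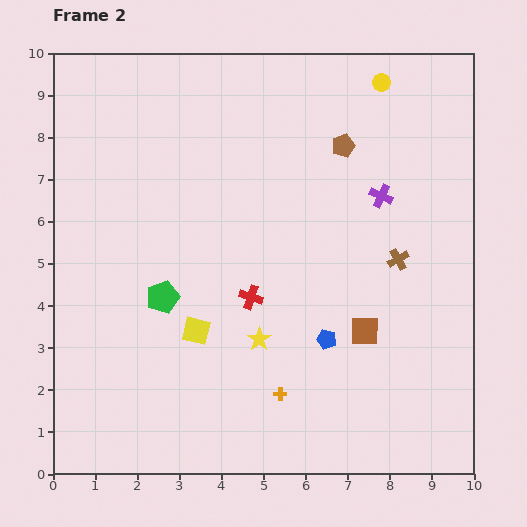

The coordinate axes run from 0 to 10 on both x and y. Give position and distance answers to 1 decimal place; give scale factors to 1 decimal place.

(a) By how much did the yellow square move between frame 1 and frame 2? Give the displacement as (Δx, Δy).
(-1.2, -0.9)

The yellow square was at (4.6, 4.3) in frame 1 and (3.4, 3.4) in frame 2.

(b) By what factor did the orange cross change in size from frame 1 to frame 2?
0.6×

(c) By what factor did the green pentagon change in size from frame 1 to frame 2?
1.5×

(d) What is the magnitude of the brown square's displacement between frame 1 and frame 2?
3.3

The brown square moved from (5.5, 6.1) to (7.4, 3.4), a distance of √(1.9² + 2.7²) ≈ 3.3.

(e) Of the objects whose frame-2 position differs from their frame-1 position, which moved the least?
the green pentagon

(moved 0.7)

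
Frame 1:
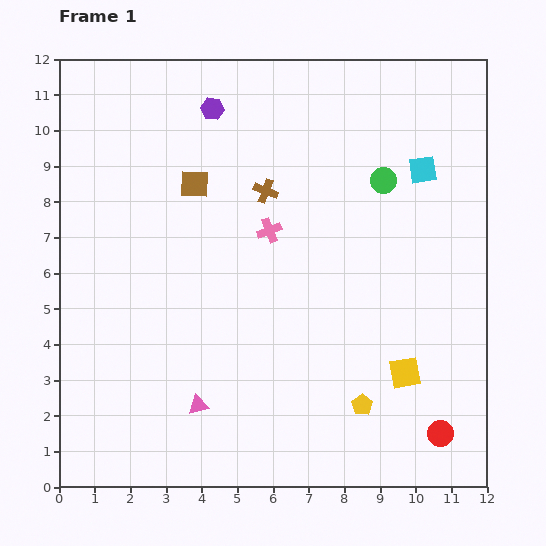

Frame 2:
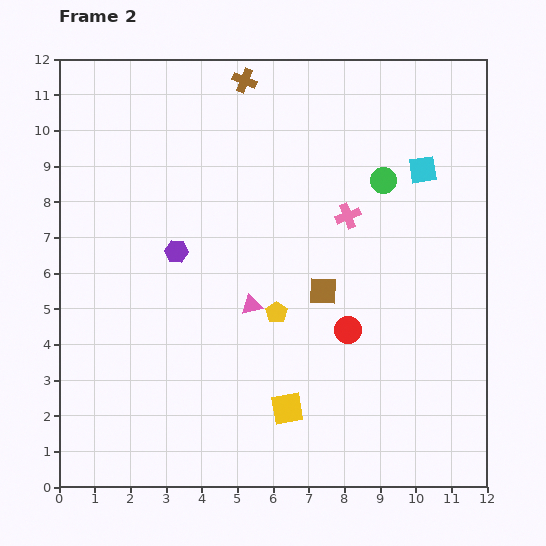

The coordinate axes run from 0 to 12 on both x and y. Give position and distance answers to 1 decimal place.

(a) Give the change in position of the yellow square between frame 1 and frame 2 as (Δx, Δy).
(-3.3, -1.0)

The yellow square was at (9.7, 3.2) in frame 1 and (6.4, 2.2) in frame 2.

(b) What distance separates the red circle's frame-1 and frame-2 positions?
3.9

The red circle moved from (10.7, 1.5) to (8.1, 4.4), a distance of √(2.6² + 2.9²) ≈ 3.9.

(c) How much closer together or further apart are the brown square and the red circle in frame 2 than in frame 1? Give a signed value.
-8.5

Distance in frame 1: 9.8. Distance in frame 2: 1.3.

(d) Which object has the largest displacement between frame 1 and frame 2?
the brown square

(moved 4.7; next 4.1)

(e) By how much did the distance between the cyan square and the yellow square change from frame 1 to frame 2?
+2.0

Distance in frame 1: 5.7. Distance in frame 2: 7.7.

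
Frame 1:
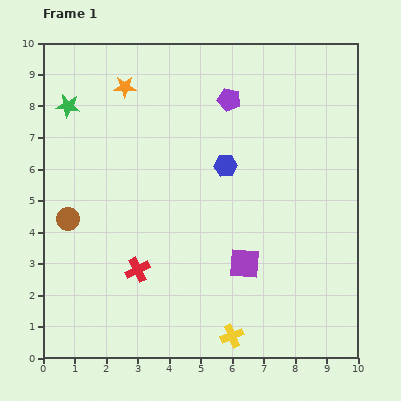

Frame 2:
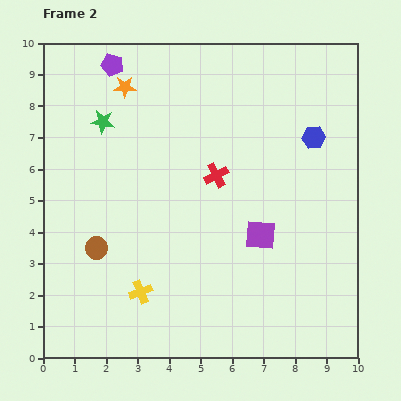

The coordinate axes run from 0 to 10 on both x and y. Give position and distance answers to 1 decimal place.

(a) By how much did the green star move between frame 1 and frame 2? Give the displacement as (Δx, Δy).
(1.1, -0.5)

The green star was at (0.8, 8.0) in frame 1 and (1.9, 7.5) in frame 2.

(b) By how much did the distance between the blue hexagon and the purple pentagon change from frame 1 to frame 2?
+4.7

Distance in frame 1: 2.1. Distance in frame 2: 6.8.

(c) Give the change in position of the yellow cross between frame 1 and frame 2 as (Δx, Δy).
(-2.9, 1.4)

The yellow cross was at (6.0, 0.7) in frame 1 and (3.1, 2.1) in frame 2.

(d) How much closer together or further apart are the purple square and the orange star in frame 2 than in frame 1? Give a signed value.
-0.4

Distance in frame 1: 6.8. Distance in frame 2: 6.4.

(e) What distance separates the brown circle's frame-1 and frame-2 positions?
1.3

The brown circle moved from (0.8, 4.4) to (1.7, 3.5), a distance of √(0.9² + 0.9²) ≈ 1.3.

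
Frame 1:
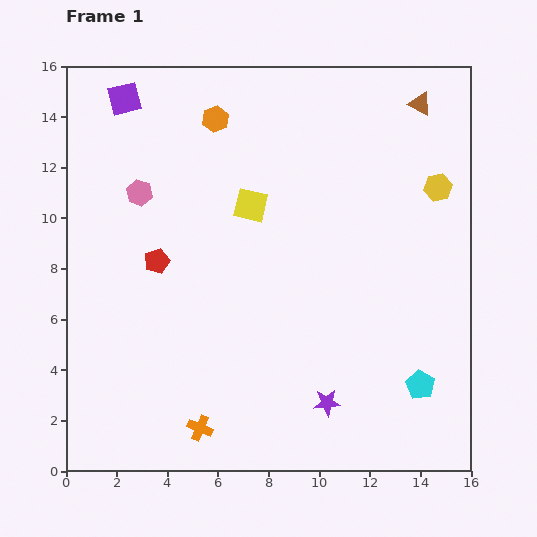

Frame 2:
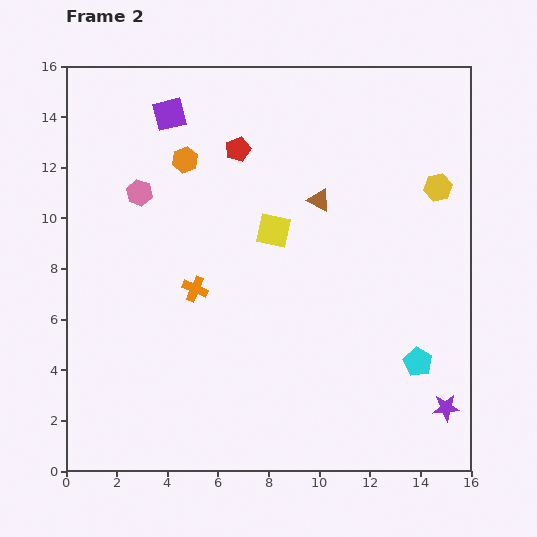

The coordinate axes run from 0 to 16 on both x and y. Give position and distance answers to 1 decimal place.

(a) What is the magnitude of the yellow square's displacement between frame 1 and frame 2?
1.3

The yellow square moved from (7.3, 10.5) to (8.2, 9.5), a distance of √(0.9² + 1.0²) ≈ 1.3.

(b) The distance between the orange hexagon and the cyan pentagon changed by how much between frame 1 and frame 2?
-1.1

Distance in frame 1: 13.3. Distance in frame 2: 12.2.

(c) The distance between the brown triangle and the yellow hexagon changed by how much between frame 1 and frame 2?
+1.3

Distance in frame 1: 3.4. Distance in frame 2: 4.7.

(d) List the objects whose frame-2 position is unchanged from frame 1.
the yellow hexagon, the pink hexagon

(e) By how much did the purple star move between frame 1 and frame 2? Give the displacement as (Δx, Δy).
(4.7, -0.2)

The purple star was at (10.3, 2.7) in frame 1 and (15.0, 2.5) in frame 2.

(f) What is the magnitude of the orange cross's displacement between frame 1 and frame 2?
5.5

The orange cross moved from (5.3, 1.7) to (5.1, 7.2), a distance of √(0.2² + 5.5²) ≈ 5.5.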